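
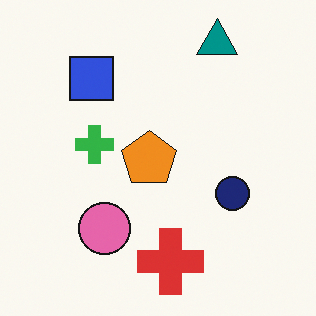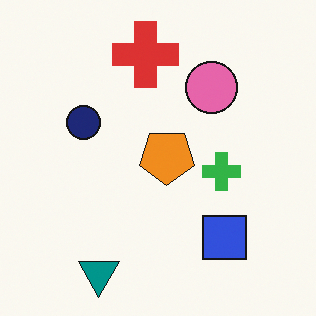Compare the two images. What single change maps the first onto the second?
Rotated 180°.

The teal triangle sits in the top-right of the first image and the bottom-left of the second — consistent with a whole-image 180° rotation.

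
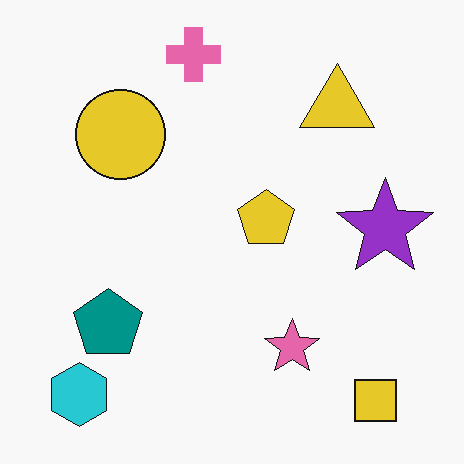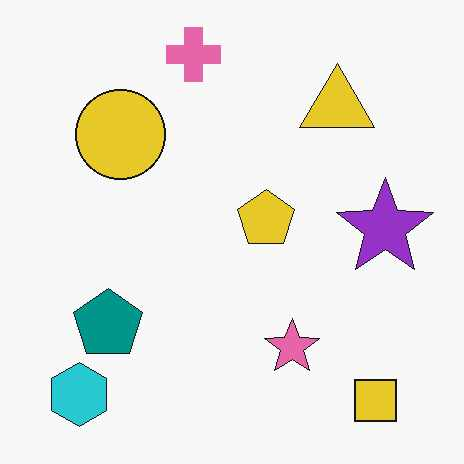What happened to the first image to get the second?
It was given moderate JPEG compression.

Blocky 8×8 compression artifacts appear around shape edges and the flat background shows ringing — characteristic JPEG degradation.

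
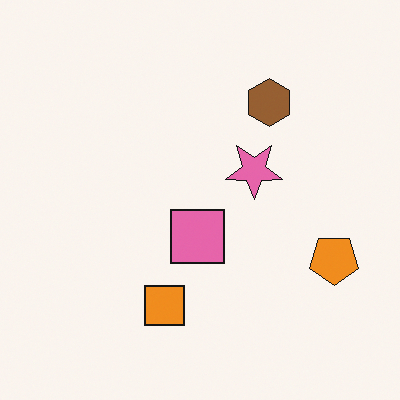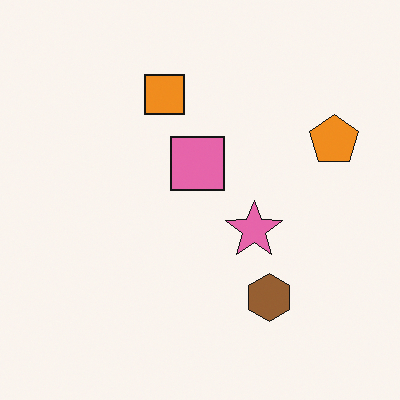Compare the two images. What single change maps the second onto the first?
Flipped vertically (top ↔ bottom).

The orange square is in the top of the second image and the bottom of the first — shapes on opposite sides of the horizontal midline have swapped in a mirror flip.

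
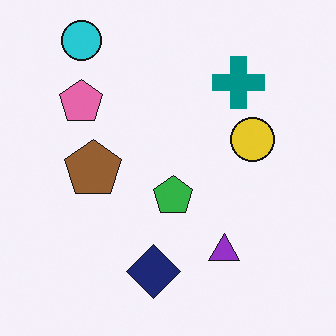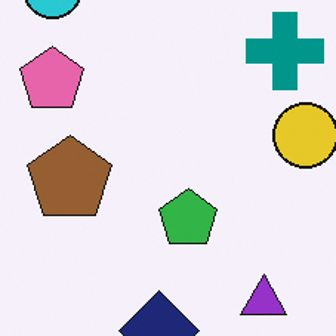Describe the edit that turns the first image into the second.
This is the original image cropped to a modestly smaller region and rescaled.

The visible shapes are larger and the field of view is narrower; shapes near the original edges may be partly or wholly outside the frame — a crop-and-rescale.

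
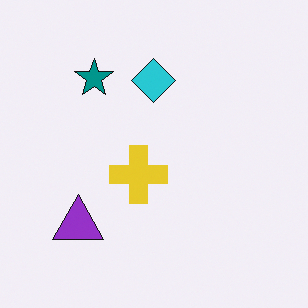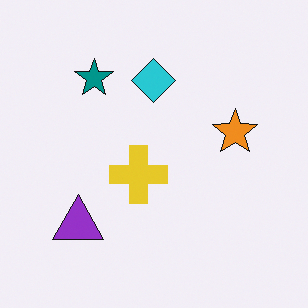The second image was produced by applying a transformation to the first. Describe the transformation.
Overlaid with an additional orange star.

An orange star appears in the second image that is absent from the first.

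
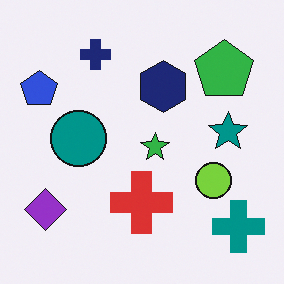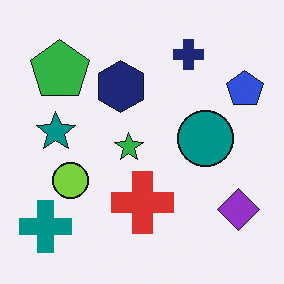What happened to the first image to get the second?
The image was flipped horizontally (left ↔ right).

The blue pentagon is in the top-left of the first image and the top-right of the second — shapes on opposite sides of the vertical midline have swapped in a mirror flip.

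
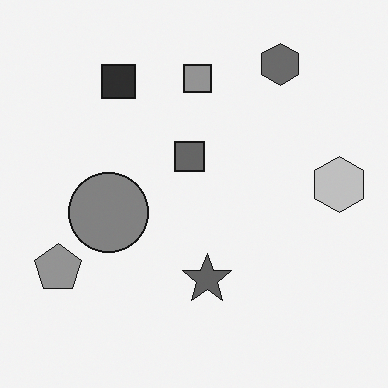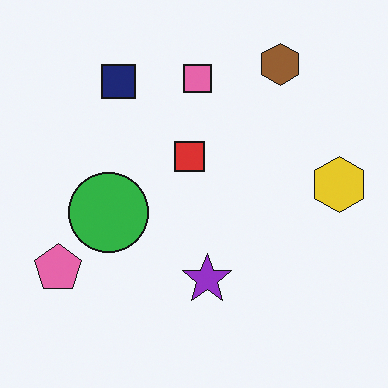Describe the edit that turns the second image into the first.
The transformation is: converted to grayscale.

All color is removed — every shape is now a shade of grey.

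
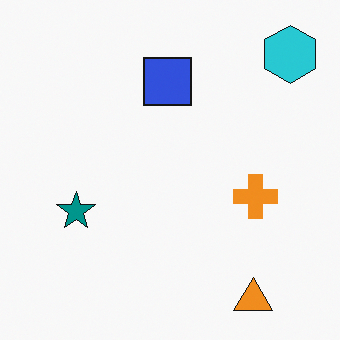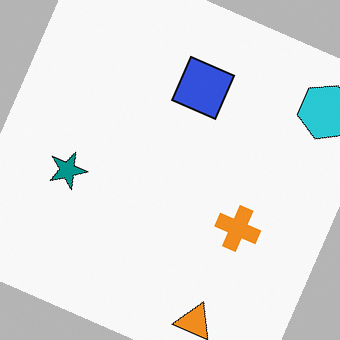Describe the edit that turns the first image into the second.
It was rotated clockwise by a clearly visible amount.

Every shape is tilted by the same angle and the image corners show triangular fill wedges — a whole-image rotation by a non-right angle.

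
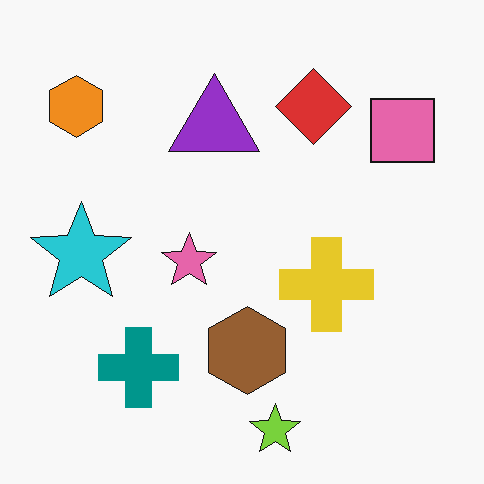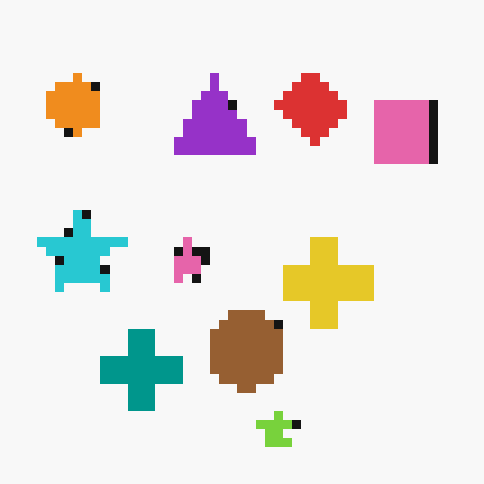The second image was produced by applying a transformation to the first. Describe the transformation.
Heavily pixelated into large blocks.

Shapes are reduced to large square blocks; fine edges and outlines are lost — a downscale-then-upscale (mosaic) effect.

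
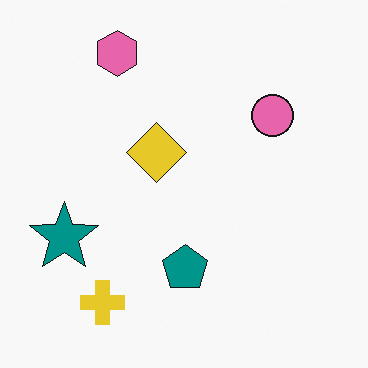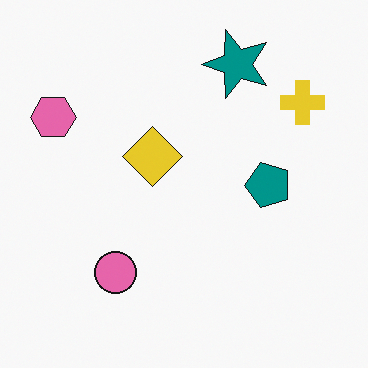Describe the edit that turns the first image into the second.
The transformation is: transposed (reflected across the top-left ↔ bottom-right diagonal).

Shapes have swapped their row and column positions — what was in the top-right is now in the bottom-left — a diagonal reflection.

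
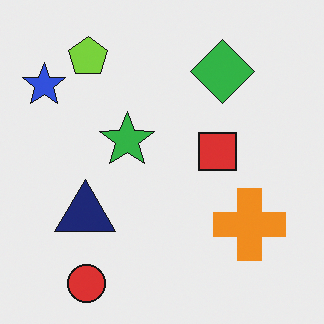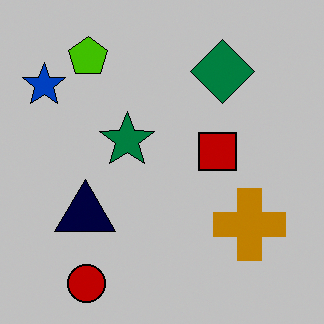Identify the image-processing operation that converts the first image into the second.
The second image is the first heavily posterized to just a handful of flat colors.

Each flat color has snapped to a coarser quantized level — most visibly, the near-white background has dropped to a flat grey.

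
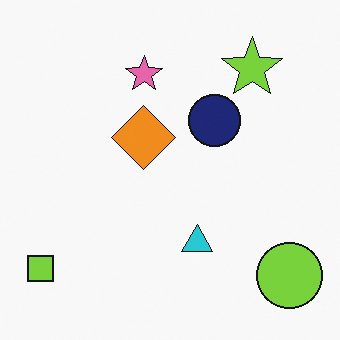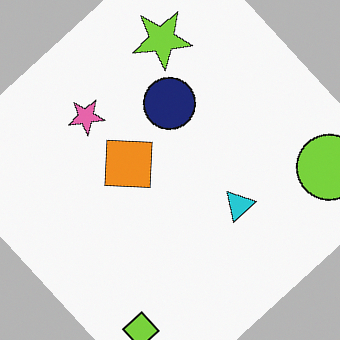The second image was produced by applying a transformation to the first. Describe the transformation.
It was rotated counter-clockwise by a large amount — several tens of degrees.

Every shape is tilted by the same angle and the image corners show triangular fill wedges — a whole-image rotation by a non-right angle.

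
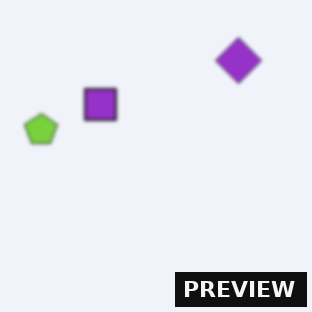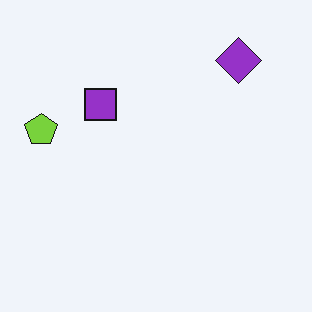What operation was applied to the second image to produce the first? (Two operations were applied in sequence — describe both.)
The transformation is: given a subtle gaussian blur, then watermarked with the text "PREVIEW" in the lower-right corner.

Shape edges and outlines are uniformly softened across the whole image. A dark label reading "PREVIEW" appears in the lower-right corner.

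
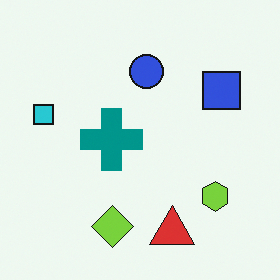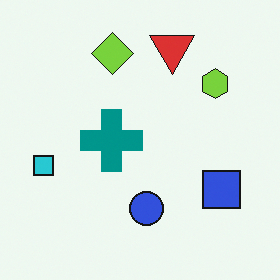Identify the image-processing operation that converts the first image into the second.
It was flipped vertically (top ↔ bottom).

The red triangle is in the bottom of the first image and the top of the second — shapes on opposite sides of the horizontal midline have swapped in a mirror flip.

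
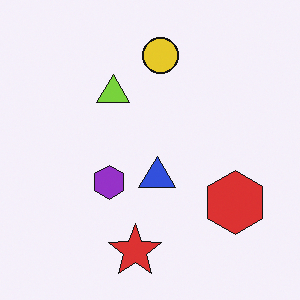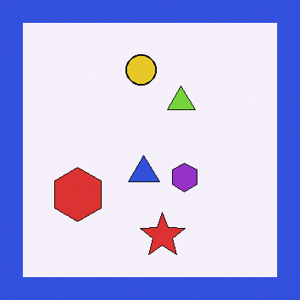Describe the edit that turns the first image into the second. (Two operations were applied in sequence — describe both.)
The second image is the first flipped horizontally (left ↔ right), then framed with a blue border.

The red hexagon is in the bottom-right of the first image and the bottom-left of the second — shapes on opposite sides of the vertical midline have swapped in a mirror flip. A solid blue frame runs around the edge of the second image, with the content slightly shrunk inside it.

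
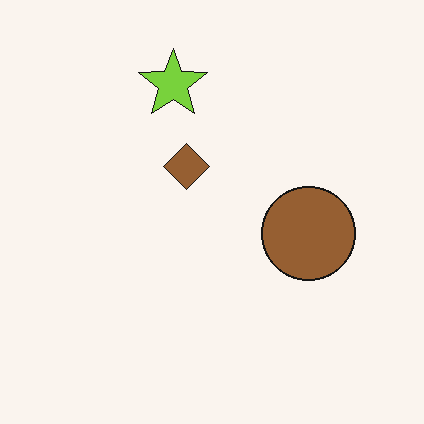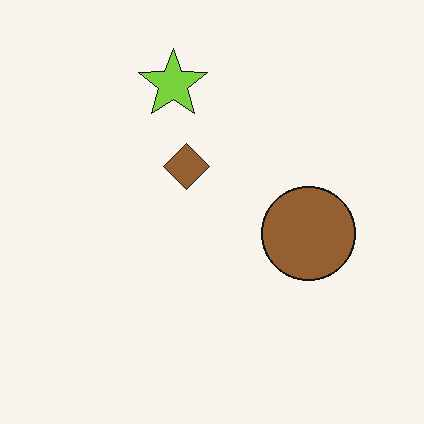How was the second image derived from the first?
It was given moderate JPEG compression.

Blocky 8×8 compression artifacts appear around shape edges and the flat background shows ringing — characteristic JPEG degradation.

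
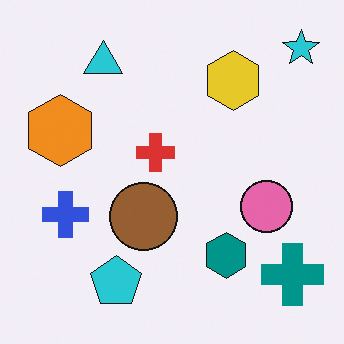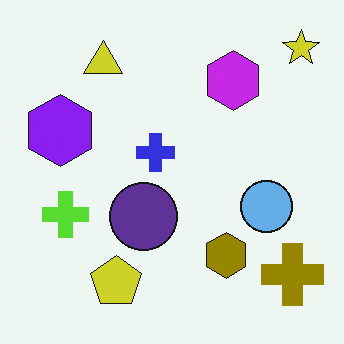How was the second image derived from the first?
The second image is the first hue-shifted through roughly half the color wheel.

Every shape's color has rotated by the same amount around the hue wheel — a uniform hue shift.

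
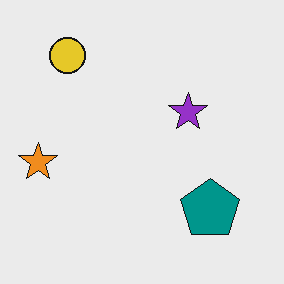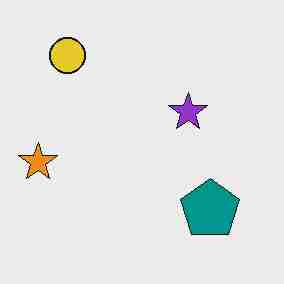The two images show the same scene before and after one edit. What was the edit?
This is the original image heavily JPEG-compressed with obvious blocking artifacts.

Blocky 8×8 compression artifacts appear around shape edges and the flat background shows ringing — characteristic JPEG degradation.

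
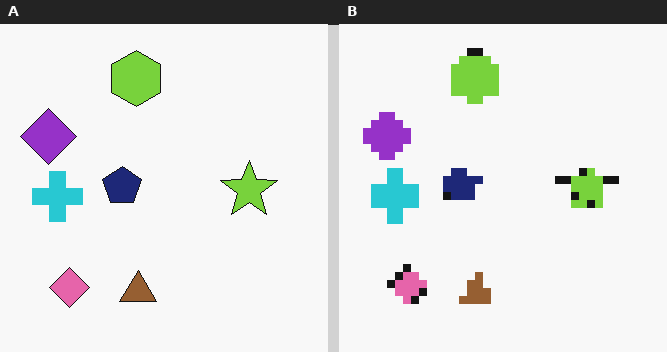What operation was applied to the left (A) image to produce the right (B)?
This is the original image pixelated into visible square blocks.

Shapes are reduced to large square blocks; fine edges and outlines are lost — a downscale-then-upscale (mosaic) effect.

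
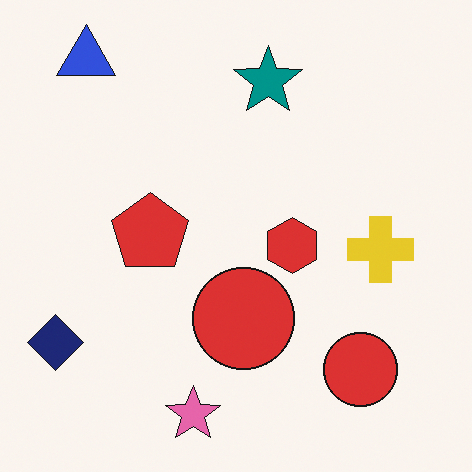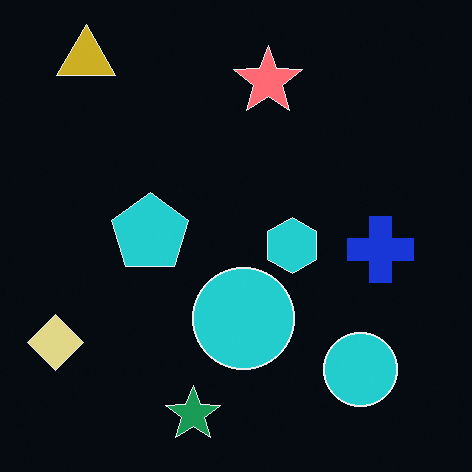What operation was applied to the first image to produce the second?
This is the original image color-inverted (negative).

The light background has become dark and every shape's color is its complement — a photographic negative.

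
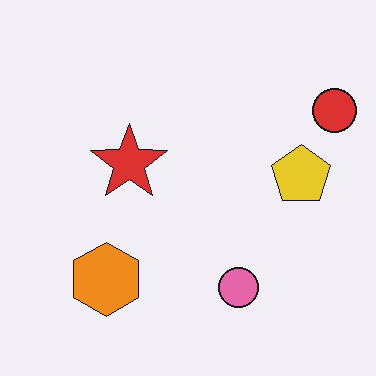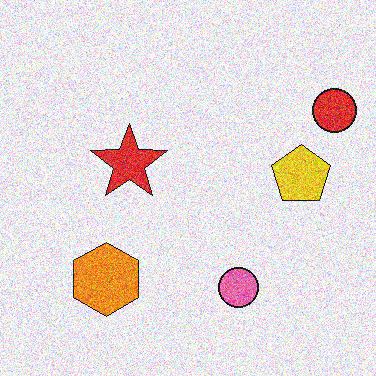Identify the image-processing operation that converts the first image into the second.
Degraded with a thick layer of grain.

Random speckle covers the whole image, including the flat background.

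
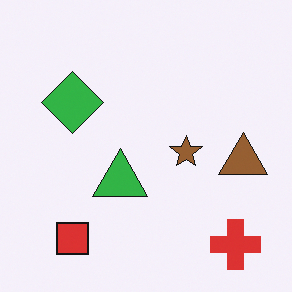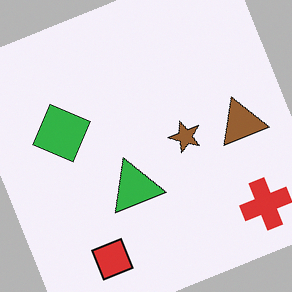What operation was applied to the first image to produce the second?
The second image is the first rotated counter-clockwise by a clearly visible amount.

Every shape is tilted by the same angle and the image corners show triangular fill wedges — a whole-image rotation by a non-right angle.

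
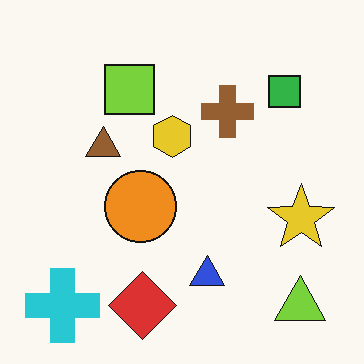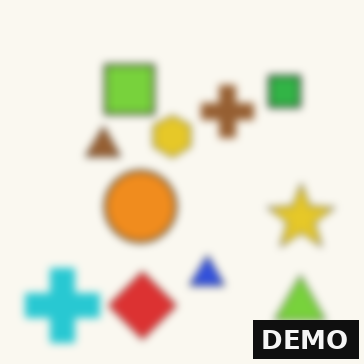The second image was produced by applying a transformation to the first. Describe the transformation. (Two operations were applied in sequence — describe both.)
The second image is the first noticeably gaussian-blurred, then watermarked with the text "DEMO" in the lower-right corner.

Shape edges and outlines are uniformly softened across the whole image. A dark label reading "DEMO" appears in the lower-right corner.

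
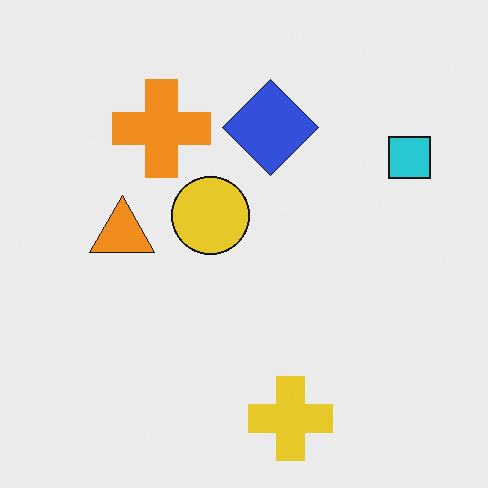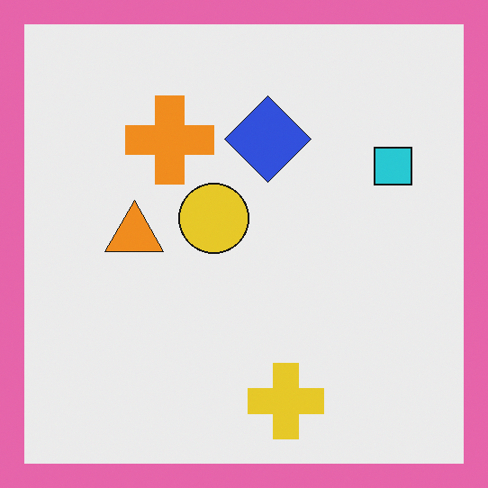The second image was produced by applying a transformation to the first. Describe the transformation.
The image was framed with a pink border.

A solid pink frame runs around the edge of the second image, with the content slightly shrunk inside it.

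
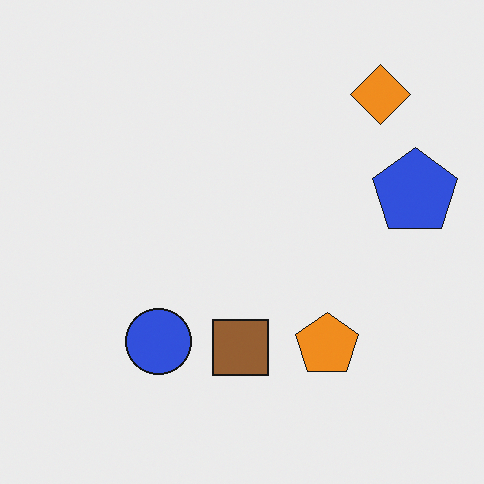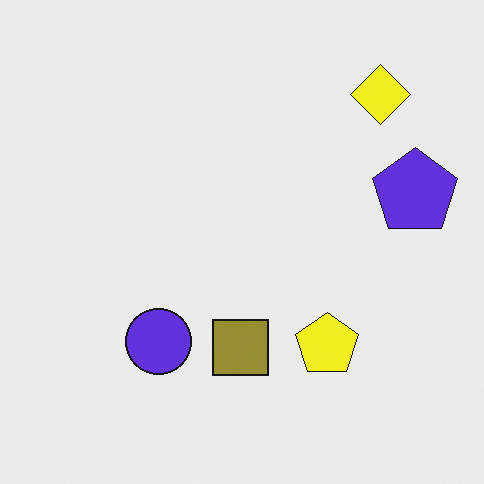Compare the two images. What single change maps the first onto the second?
Hue-shifted slightly.

Every shape's color has rotated by the same amount around the hue wheel — a uniform hue shift.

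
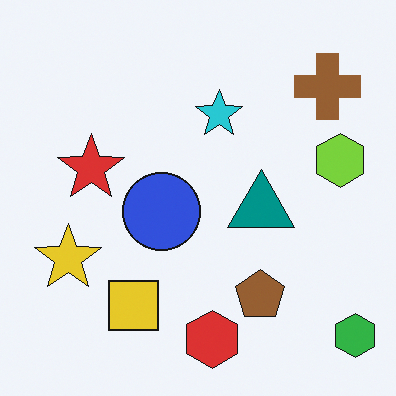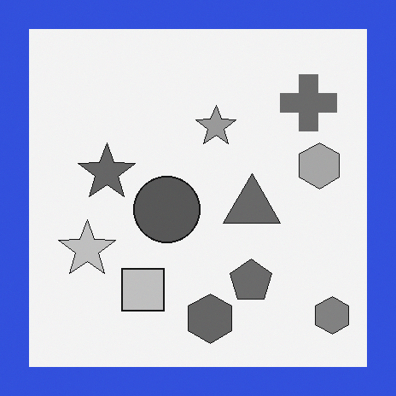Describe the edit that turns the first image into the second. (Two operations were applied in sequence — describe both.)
The image was converted to grayscale, then framed with a blue border.

All color is removed — every shape is now a shade of grey. A solid blue frame runs around the edge of the second image, with the content slightly shrunk inside it.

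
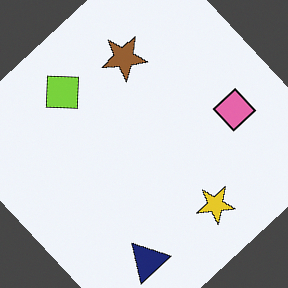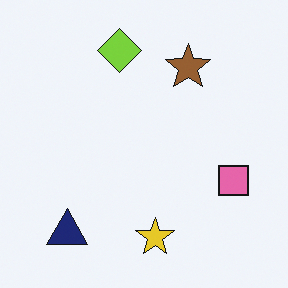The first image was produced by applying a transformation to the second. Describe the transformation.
The image was rotated counter-clockwise by a large amount — several tens of degrees.

Every shape is tilted by the same angle and the image corners show triangular fill wedges — a whole-image rotation by a non-right angle.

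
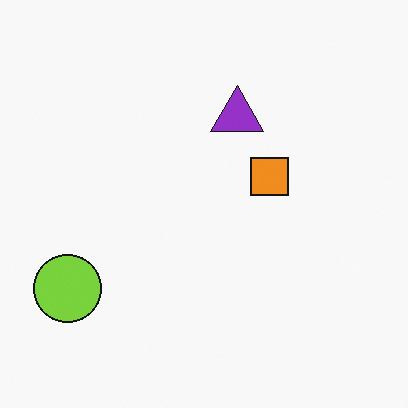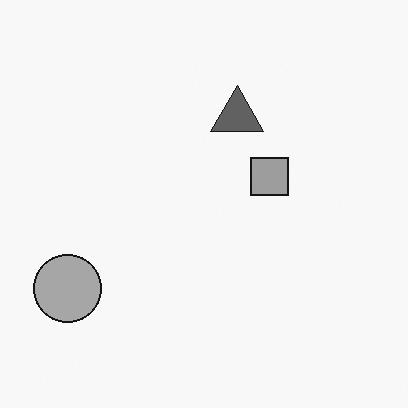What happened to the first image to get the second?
The second image is the first converted to grayscale.

All color is removed — every shape is now a shade of grey.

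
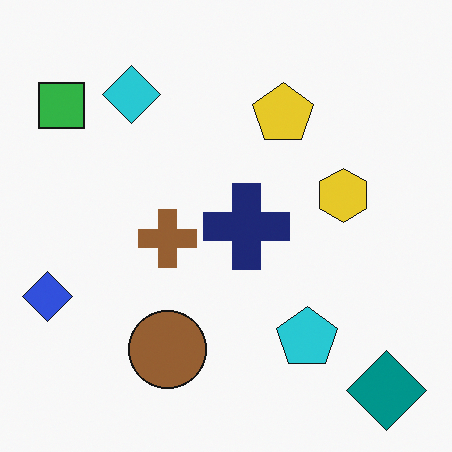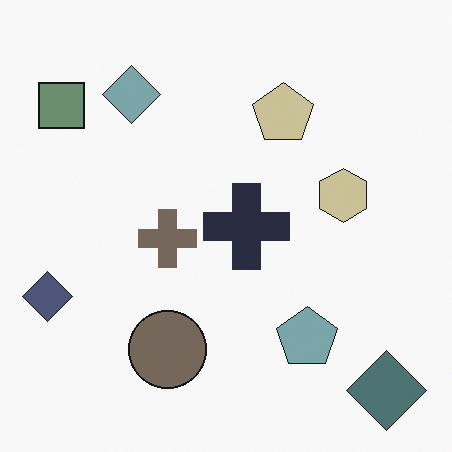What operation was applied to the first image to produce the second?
The image was made much more muted (saturation change).

All colors are more muted and greyish — a global saturation change.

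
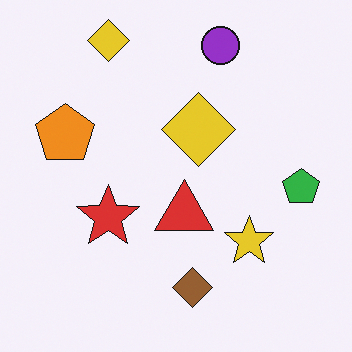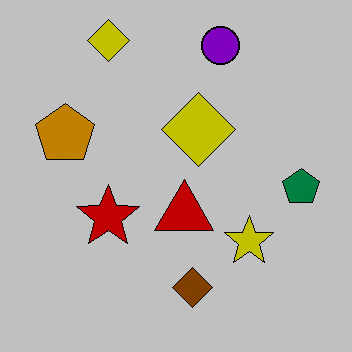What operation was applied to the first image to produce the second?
Aggressively posterized.

Each flat color has snapped to a coarser quantized level — most visibly, the near-white background has dropped to a flat grey.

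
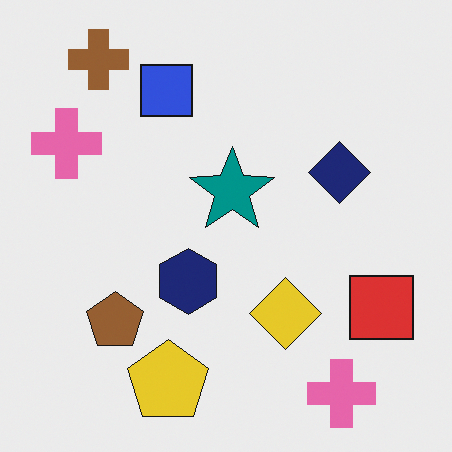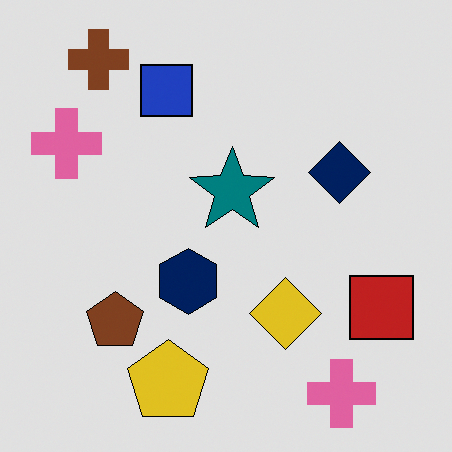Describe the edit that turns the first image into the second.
It was posterized to a reduced palette.

Each flat color has snapped to a coarser quantized level — most visibly, the near-white background has dropped to a flat grey.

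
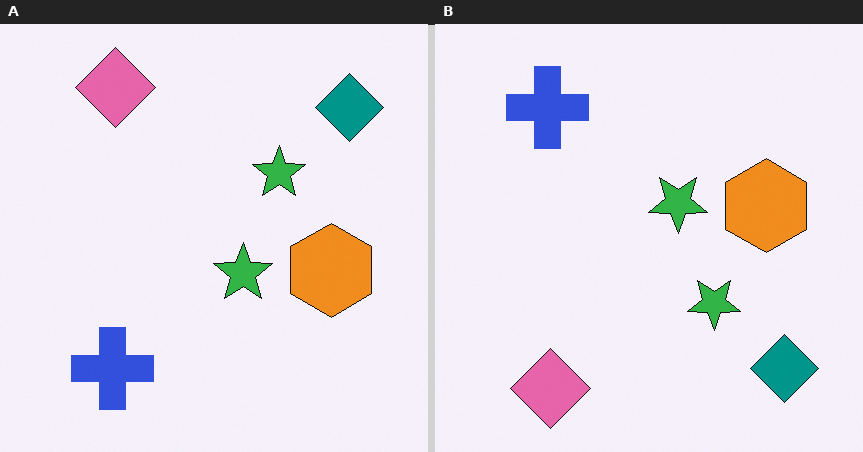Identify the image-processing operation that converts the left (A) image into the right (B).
The image was flipped vertically (top ↔ bottom).

The pink diamond is in the top-left of the left (A) image and the bottom-left of the right (B) — shapes on opposite sides of the horizontal midline have swapped in a mirror flip.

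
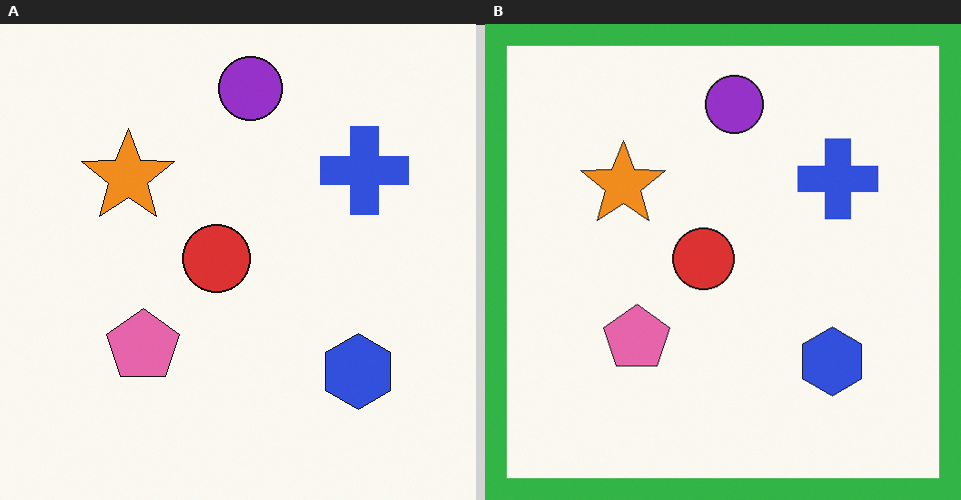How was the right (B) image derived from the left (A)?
Framed with a green border.

A solid green frame runs around the edge of the right (B) image, with the content slightly shrunk inside it.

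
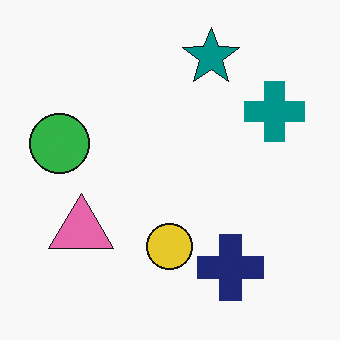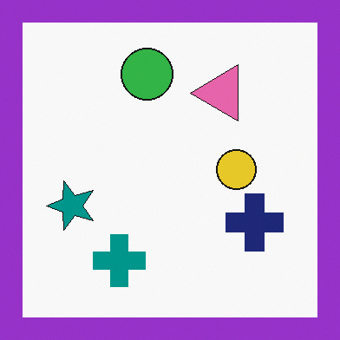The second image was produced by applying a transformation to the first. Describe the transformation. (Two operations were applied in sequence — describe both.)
This is the original image transposed (reflected across the top-left ↔ bottom-right diagonal), then framed with a purple border.

Shapes have swapped their row and column positions — what was in the top-right is now in the bottom-left — a diagonal reflection. A solid purple frame runs around the edge of the second image, with the content slightly shrunk inside it.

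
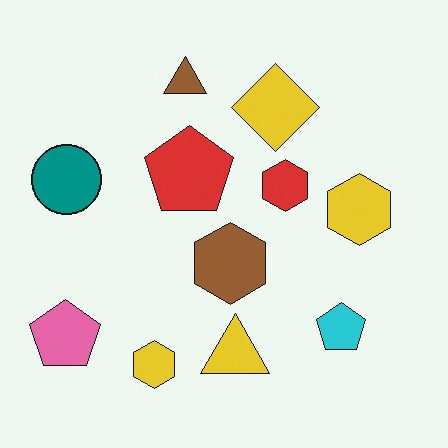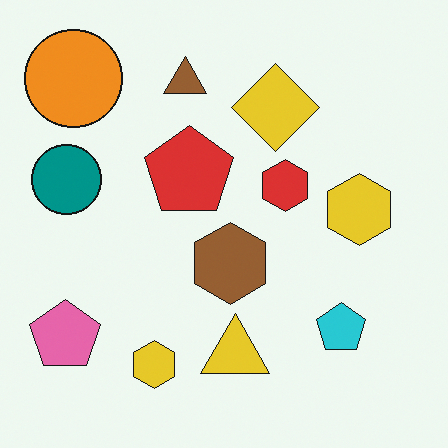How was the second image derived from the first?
The transformation is: overlaid with an additional orange circle.

An orange circle appears in the second image that is absent from the first.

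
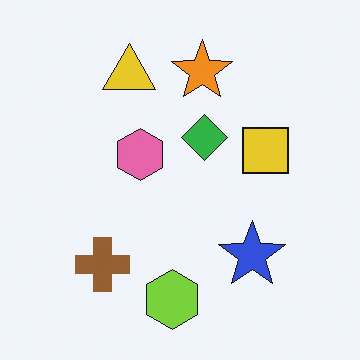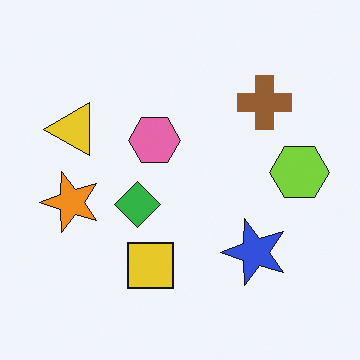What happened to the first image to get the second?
This is the original image transposed (reflected across the top-left ↔ bottom-right diagonal).

Shapes have swapped their row and column positions — what was in the top-right is now in the bottom-left — a diagonal reflection.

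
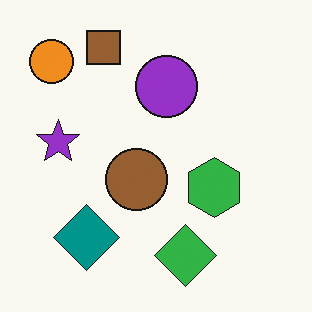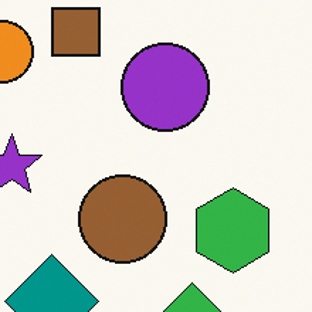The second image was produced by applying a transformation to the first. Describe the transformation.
This is the original image cropped to a modestly smaller region and rescaled.

The visible shapes are larger and the field of view is narrower; shapes near the original edges may be partly or wholly outside the frame — a crop-and-rescale.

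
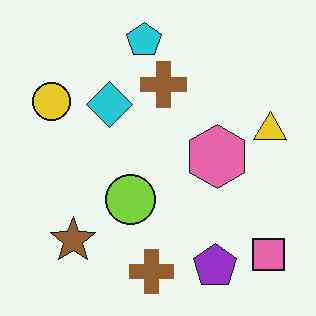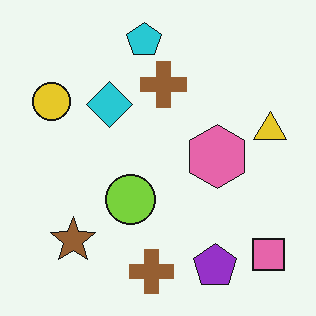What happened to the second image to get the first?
It was given moderate JPEG compression.

Blocky 8×8 compression artifacts appear around shape edges and the flat background shows ringing — characteristic JPEG degradation.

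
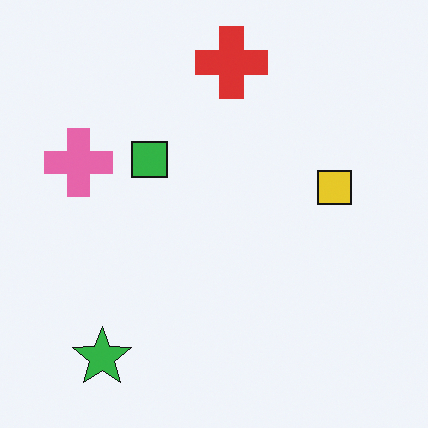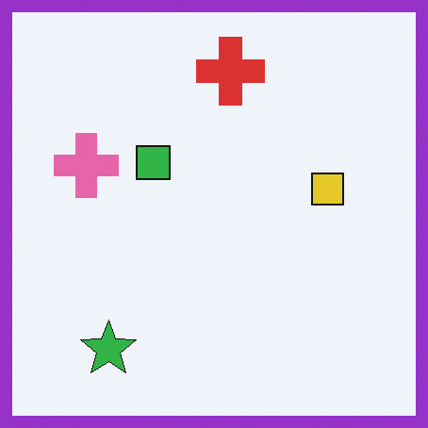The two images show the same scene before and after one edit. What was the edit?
The transformation is: framed with a purple border.

A solid purple frame runs around the edge of the second image, with the content slightly shrunk inside it.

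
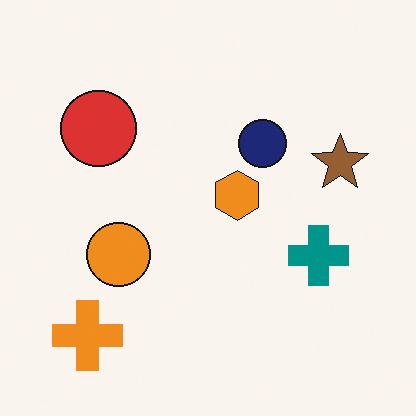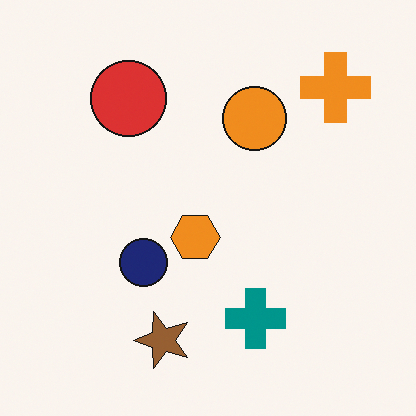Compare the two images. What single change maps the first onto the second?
It was transposed (reflected across the top-left ↔ bottom-right diagonal).

Shapes have swapped their row and column positions — what was in the top-right is now in the bottom-left — a diagonal reflection.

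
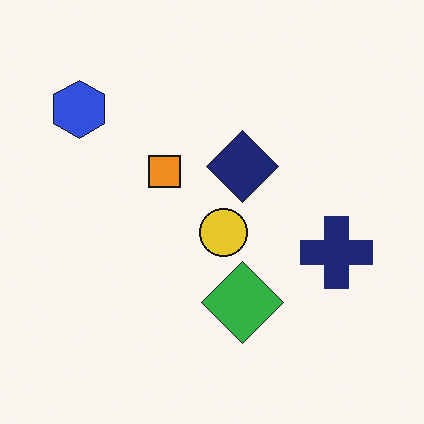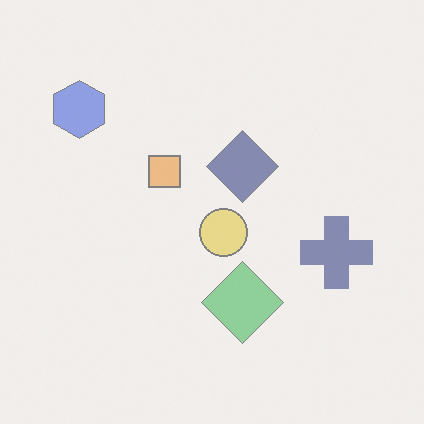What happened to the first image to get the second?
Washed out (contrast reduced).

Tones are pushed toward mid-grey across the whole image — a global contrast change.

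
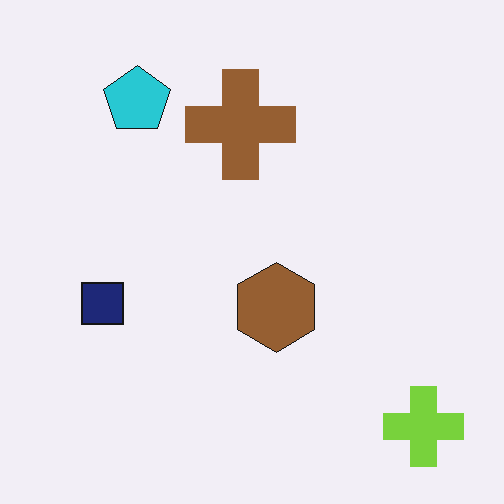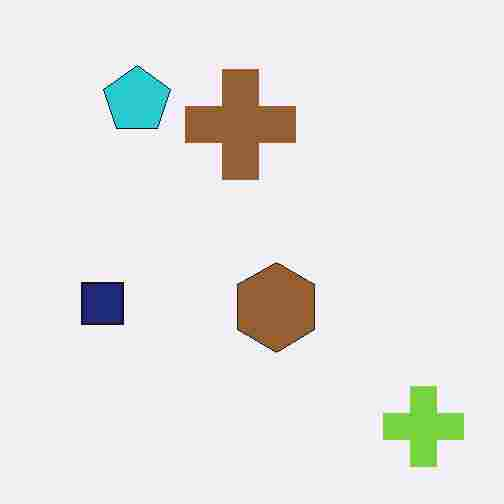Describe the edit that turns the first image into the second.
It was heavily JPEG-compressed with obvious blocking artifacts.

Blocky 8×8 compression artifacts appear around shape edges and the flat background shows ringing — characteristic JPEG degradation.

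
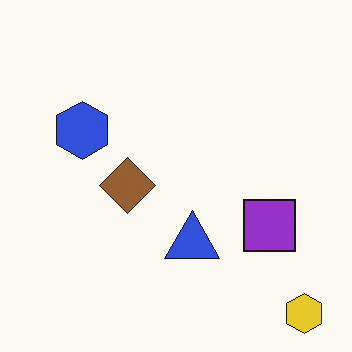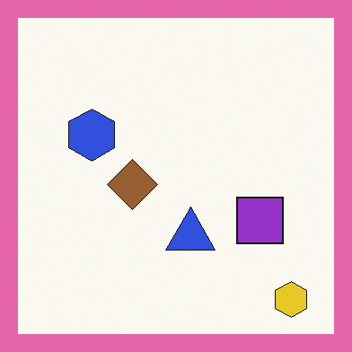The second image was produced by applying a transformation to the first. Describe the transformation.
The transformation is: framed with a pink border.

A solid pink frame runs around the edge of the second image, with the content slightly shrunk inside it.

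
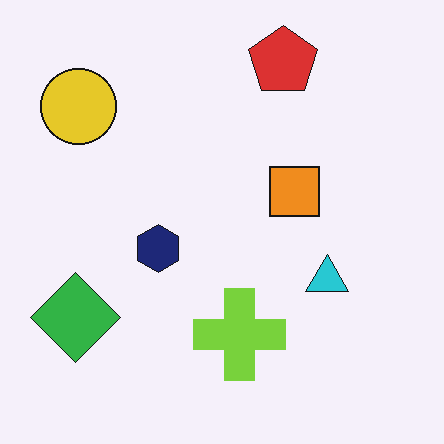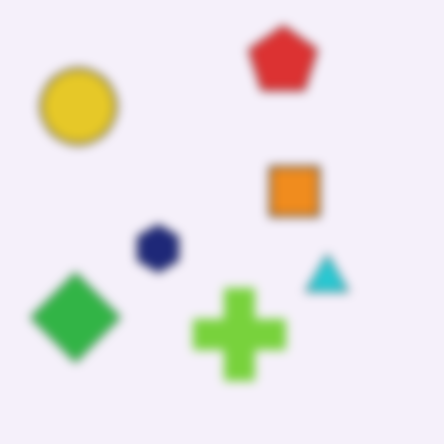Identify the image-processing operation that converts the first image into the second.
Heavily blurred.

Shape edges and outlines are uniformly softened across the whole image.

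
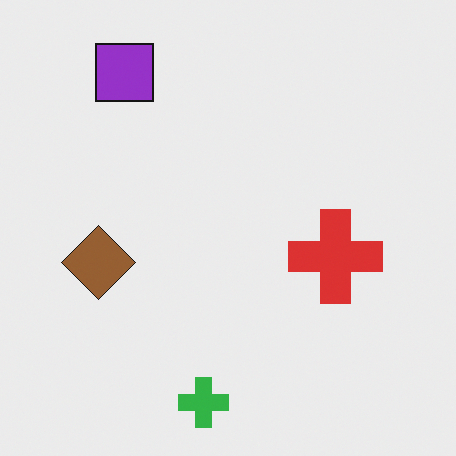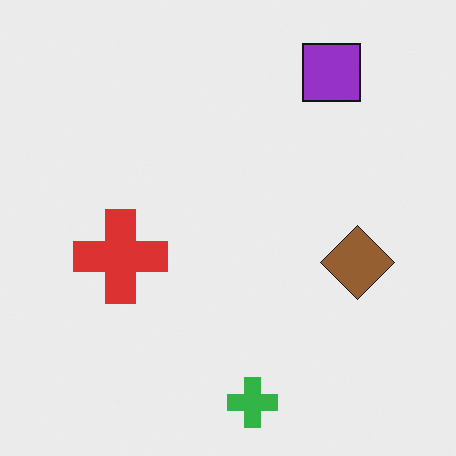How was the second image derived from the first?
The second image is the first flipped horizontally (left ↔ right).

The brown diamond is in the left of the first image and the right of the second — shapes on opposite sides of the vertical midline have swapped in a mirror flip.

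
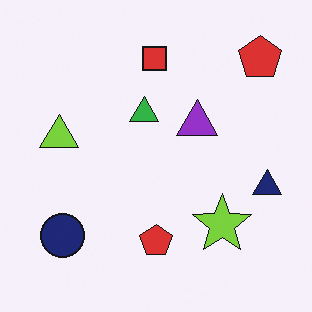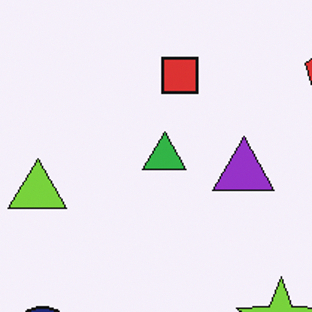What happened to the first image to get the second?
This is the original image cropped slightly and scaled back up.

The visible shapes are larger and the field of view is narrower; shapes near the original edges may be partly or wholly outside the frame — a crop-and-rescale.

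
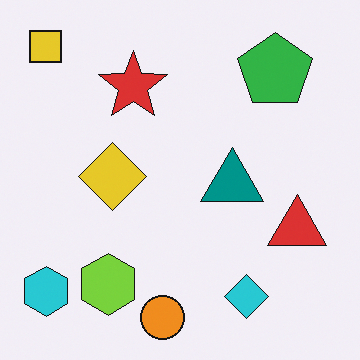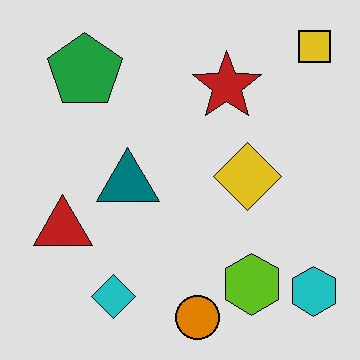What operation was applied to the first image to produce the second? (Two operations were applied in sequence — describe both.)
This is the original image flipped horizontally (left ↔ right), then posterized to a reduced palette.

The yellow square is in the top-left of the first image and the top-right of the second — shapes on opposite sides of the vertical midline have swapped in a mirror flip. Each flat color has snapped to a coarser quantized level — most visibly, the near-white background has dropped to a flat grey.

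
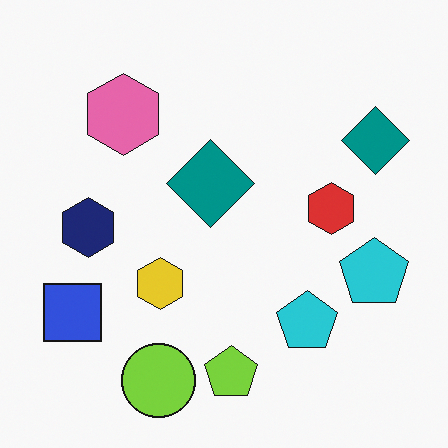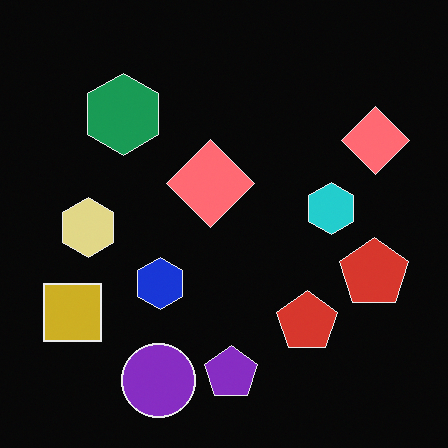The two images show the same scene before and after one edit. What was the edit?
It was color-inverted (negative).

The light background has become dark and every shape's color is its complement — a photographic negative.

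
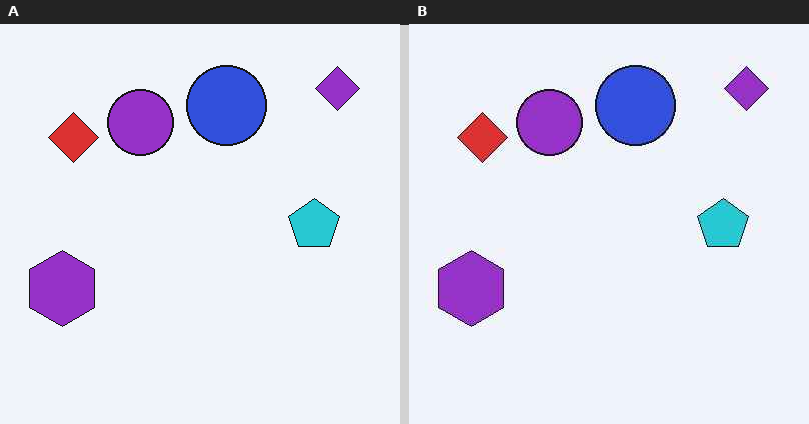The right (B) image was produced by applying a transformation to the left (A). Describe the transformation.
The image was given moderate JPEG compression.

Blocky 8×8 compression artifacts appear around shape edges and the flat background shows ringing — characteristic JPEG degradation.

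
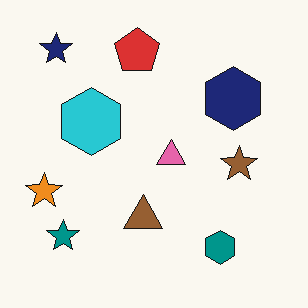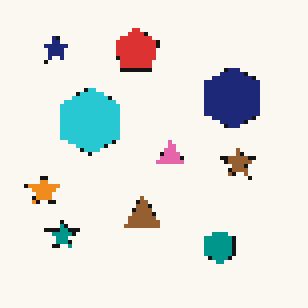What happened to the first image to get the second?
Lightly pixelated (a mild mosaic effect).

Shapes are reduced to large square blocks; fine edges and outlines are lost — a downscale-then-upscale (mosaic) effect.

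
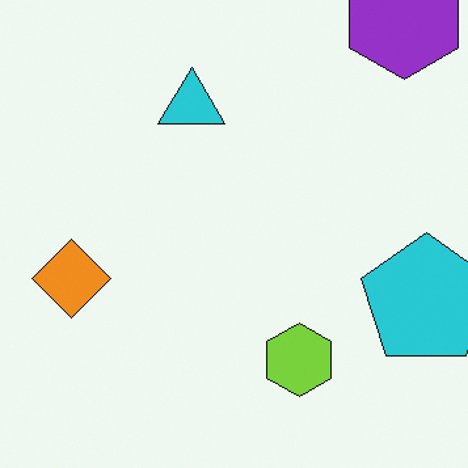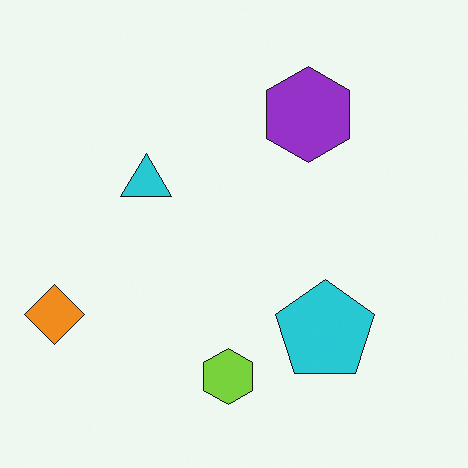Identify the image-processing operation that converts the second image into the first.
The image was cropped to a modestly smaller region and rescaled.

The visible shapes are larger and the field of view is narrower; shapes near the original edges may be partly or wholly outside the frame — a crop-and-rescale.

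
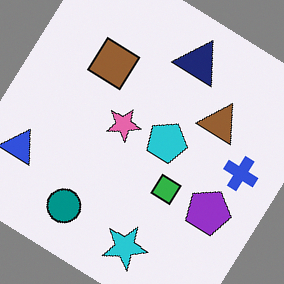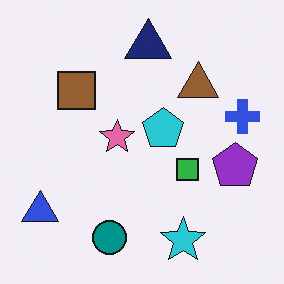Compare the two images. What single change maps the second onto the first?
It was rotated clockwise by a large amount — several tens of degrees.

Every shape is tilted by the same angle and the image corners show triangular fill wedges — a whole-image rotation by a non-right angle.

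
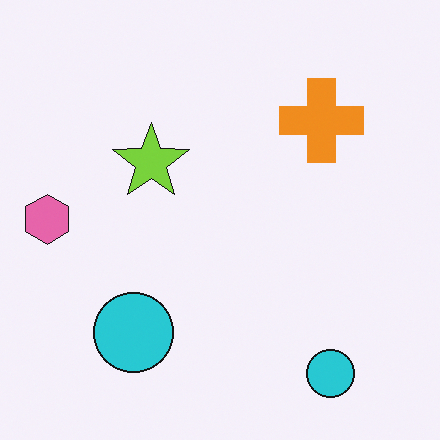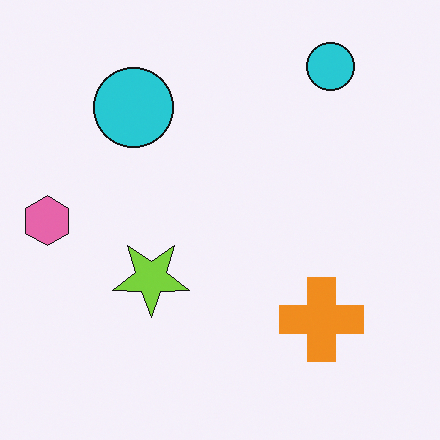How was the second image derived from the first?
The transformation is: flipped vertically (top ↔ bottom).

The orange cross is in the top-right of the first image and the bottom-right of the second — shapes on opposite sides of the horizontal midline have swapped in a mirror flip.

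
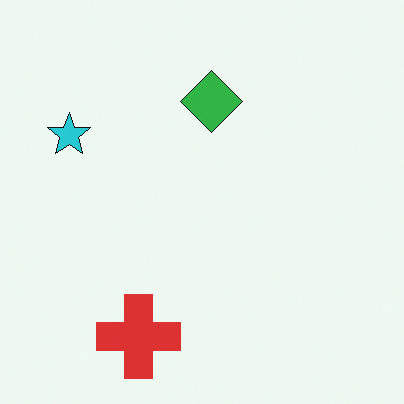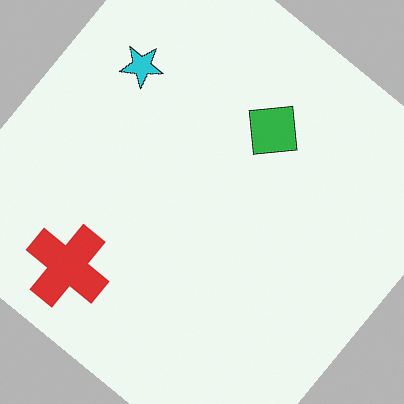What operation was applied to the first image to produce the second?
It was rotated clockwise by a large amount — several tens of degrees.

Every shape is tilted by the same angle and the image corners show triangular fill wedges — a whole-image rotation by a non-right angle.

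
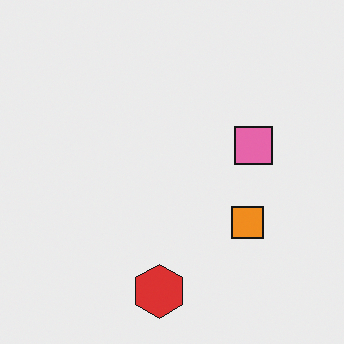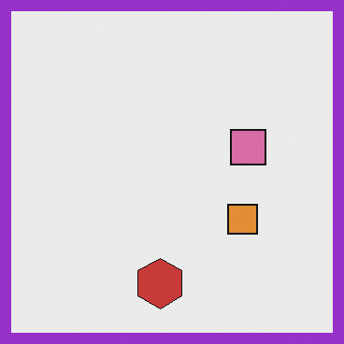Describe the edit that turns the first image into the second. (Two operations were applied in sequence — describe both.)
Slightly desaturated, then framed with a purple border.

All colors are more muted and greyish — a global saturation change. A solid purple frame runs around the edge of the second image, with the content slightly shrunk inside it.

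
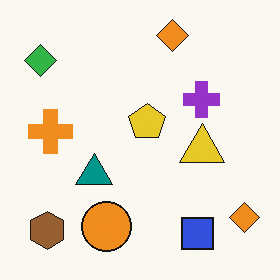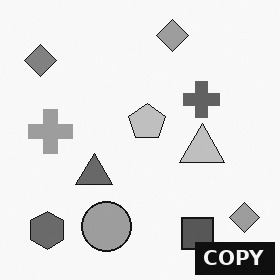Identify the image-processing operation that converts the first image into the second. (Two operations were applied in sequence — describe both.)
The second image is the first converted to grayscale, then watermarked with the text "COPY" in the lower-right corner.

All color is removed — every shape is now a shade of grey. A dark label reading "COPY" appears in the lower-right corner.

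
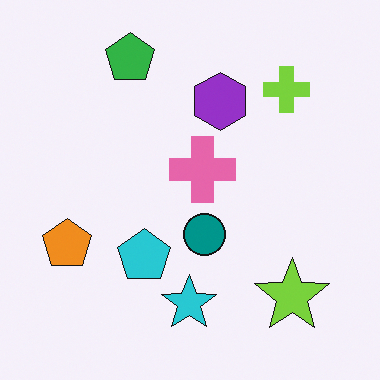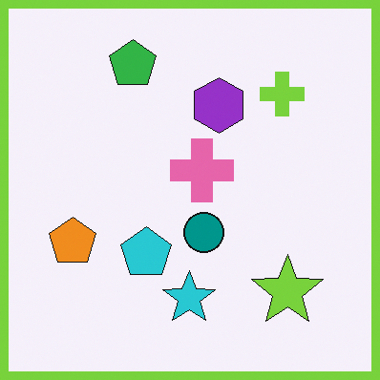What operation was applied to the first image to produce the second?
Framed with a lime border.

A solid lime frame runs around the edge of the second image, with the content slightly shrunk inside it.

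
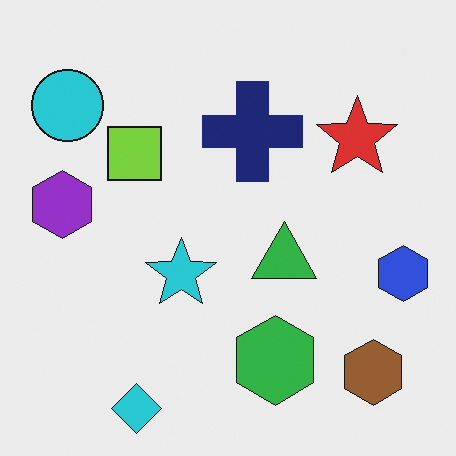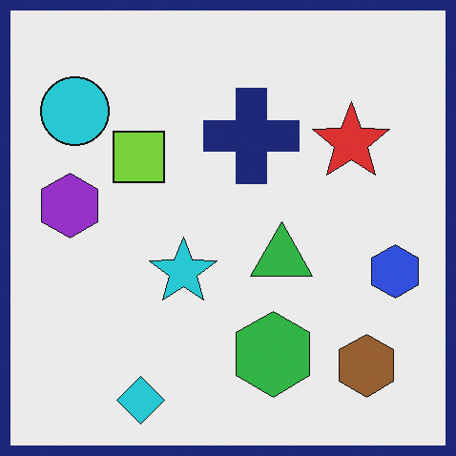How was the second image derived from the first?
Framed with a navy border.

A solid navy frame runs around the edge of the second image, with the content slightly shrunk inside it.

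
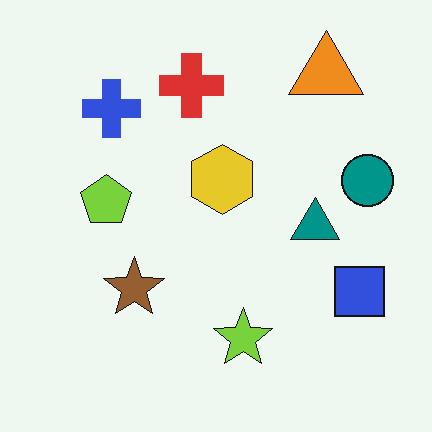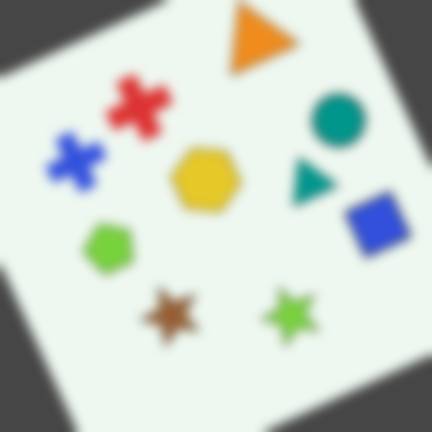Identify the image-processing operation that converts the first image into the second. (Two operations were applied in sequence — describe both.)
It was rotated counter-clockwise by a moderate amount, then heavily blurred.

Every shape is tilted by the same angle and the image corners show triangular fill wedges — a whole-image rotation by a non-right angle. Shape edges and outlines are uniformly softened across the whole image.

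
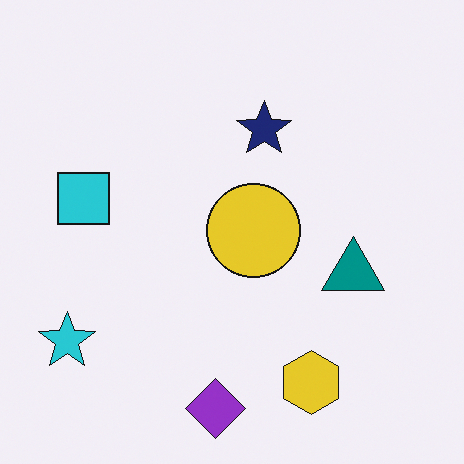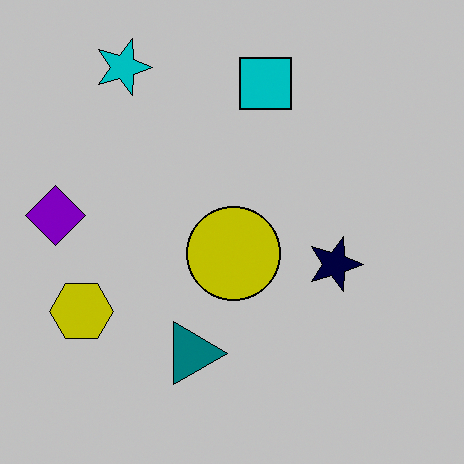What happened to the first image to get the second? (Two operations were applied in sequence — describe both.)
Rotated 90° clockwise, then aggressively posterized.

The cyan star sits in the bottom-left of the first image and the top-left of the second — consistent with a whole-image 90° clockwise rotation. Each flat color has snapped to a coarser quantized level — most visibly, the near-white background has dropped to a flat grey.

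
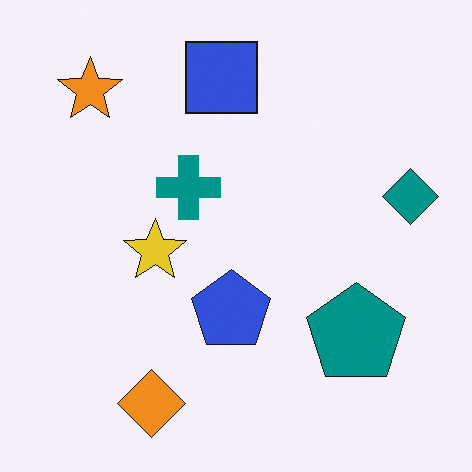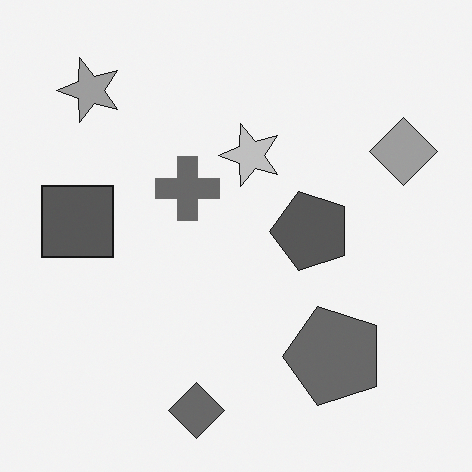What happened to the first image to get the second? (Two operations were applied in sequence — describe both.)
The second image is the first converted to grayscale, then transposed (reflected across the top-left ↔ bottom-right diagonal).

All color is removed — every shape is now a shade of grey. Shapes have swapped their row and column positions — what was in the top-right is now in the bottom-left — a diagonal reflection.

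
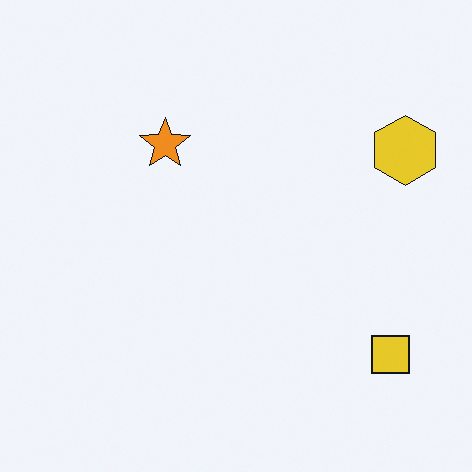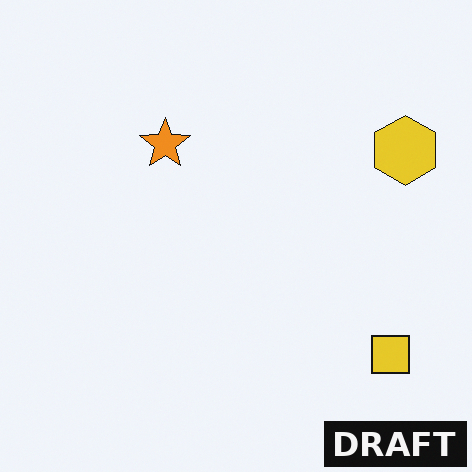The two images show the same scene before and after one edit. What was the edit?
The second image is the first watermarked with the text "DRAFT" in the lower-right corner.

A dark label reading "DRAFT" appears in the lower-right corner.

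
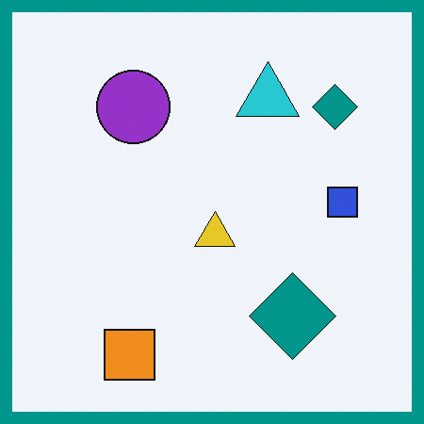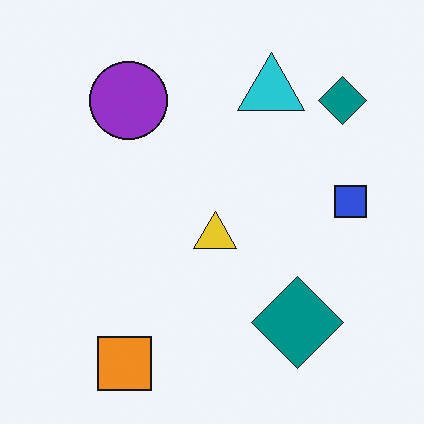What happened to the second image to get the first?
The transformation is: framed with a teal border.

A solid teal frame runs around the edge of the first image, with the content slightly shrunk inside it.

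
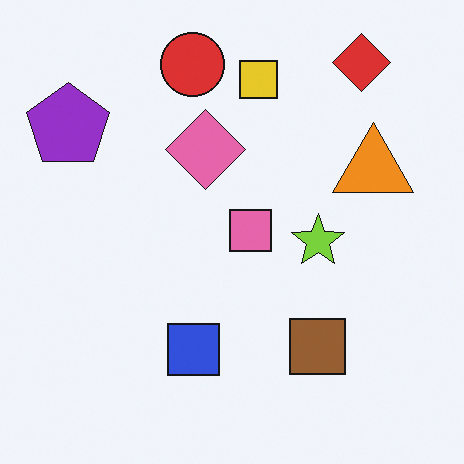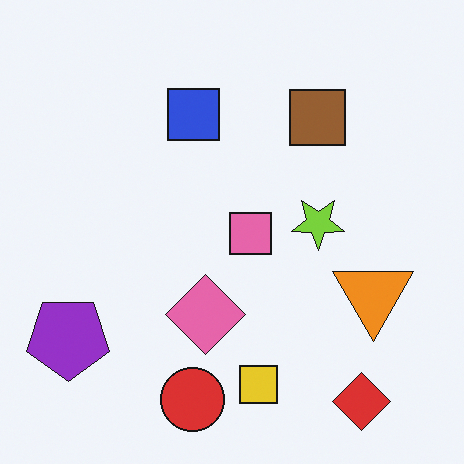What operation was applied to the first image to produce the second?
The transformation is: flipped vertically (top ↔ bottom).

The red diamond is in the top-right of the first image and the bottom-right of the second — shapes on opposite sides of the horizontal midline have swapped in a mirror flip.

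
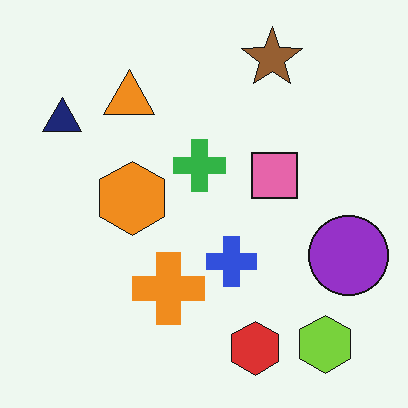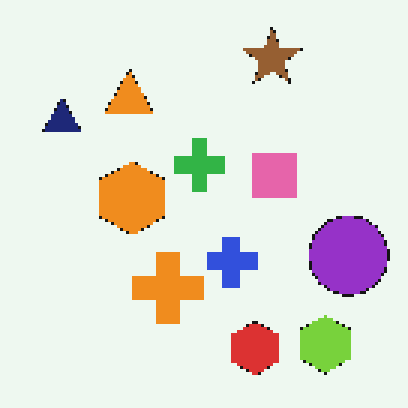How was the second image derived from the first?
Mildly pixelated.

Shapes are reduced to large square blocks; fine edges and outlines are lost — a downscale-then-upscale (mosaic) effect.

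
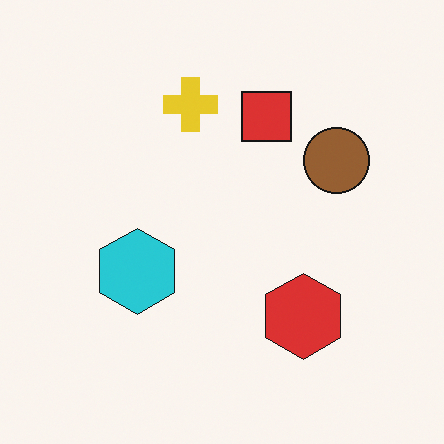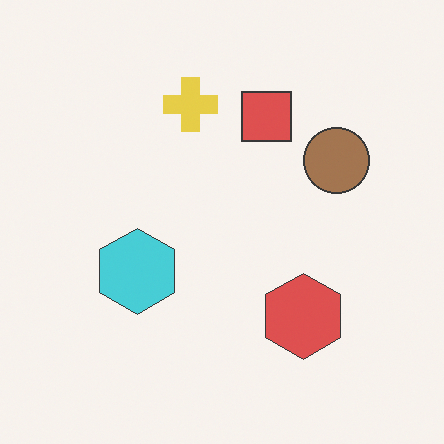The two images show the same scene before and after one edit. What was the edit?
The second image is the first given slightly reduced contrast.

Tones are pushed toward mid-grey across the whole image — a global contrast change.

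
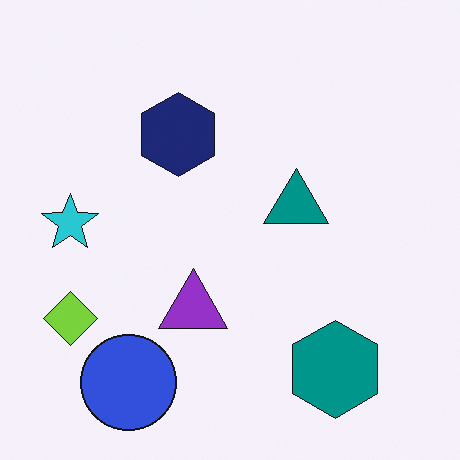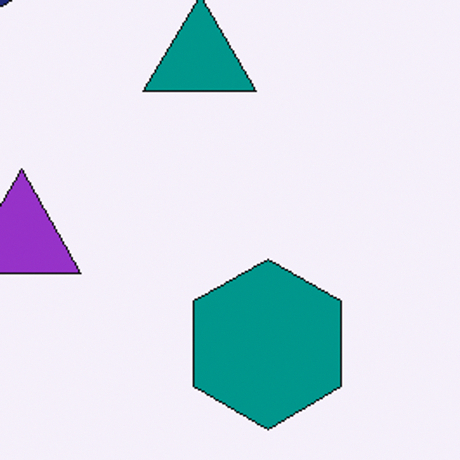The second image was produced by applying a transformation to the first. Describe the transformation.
Cropped tightly and scaled back up.

The visible shapes are larger and the field of view is narrower; shapes near the original edges may be partly or wholly outside the frame — a crop-and-rescale.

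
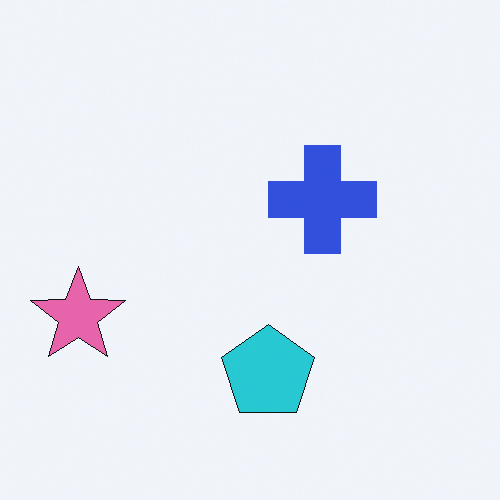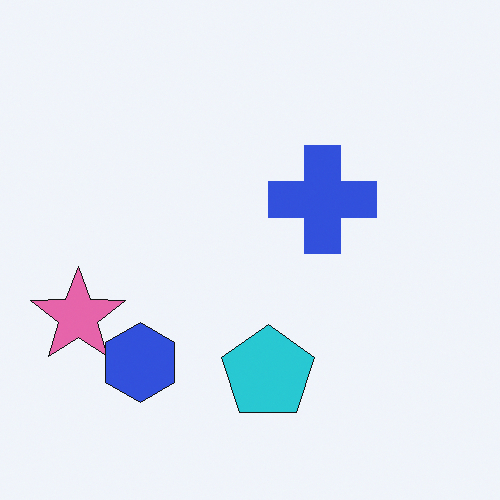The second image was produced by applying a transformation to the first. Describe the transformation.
Overlaid with an additional blue hexagon.

A blue hexagon appears in the second image that is absent from the first.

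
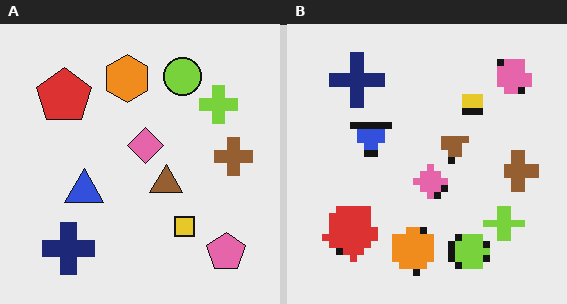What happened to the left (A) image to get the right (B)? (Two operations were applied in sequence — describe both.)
This is the original image moderately pixelated, then flipped vertically (top ↔ bottom).

Shapes are reduced to large square blocks; fine edges and outlines are lost — a downscale-then-upscale (mosaic) effect. The lime circle is in the top of the left (A) image and the bottom of the right (B) — shapes on opposite sides of the horizontal midline have swapped in a mirror flip.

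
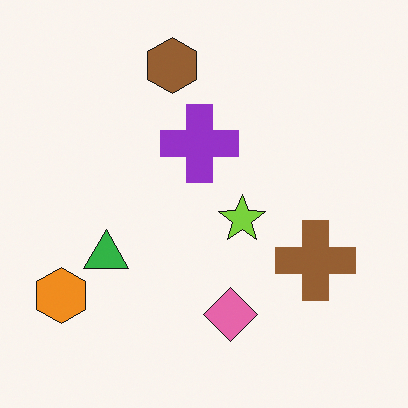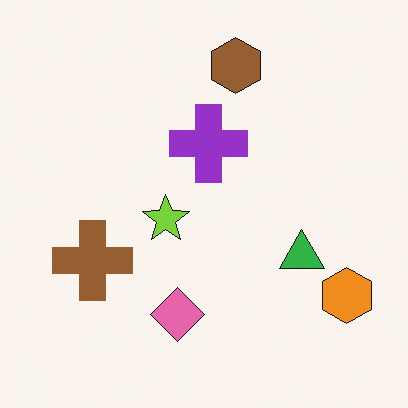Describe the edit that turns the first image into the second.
Flipped horizontally (left ↔ right).

The orange hexagon is in the bottom-left of the first image and the bottom-right of the second — shapes on opposite sides of the vertical midline have swapped in a mirror flip.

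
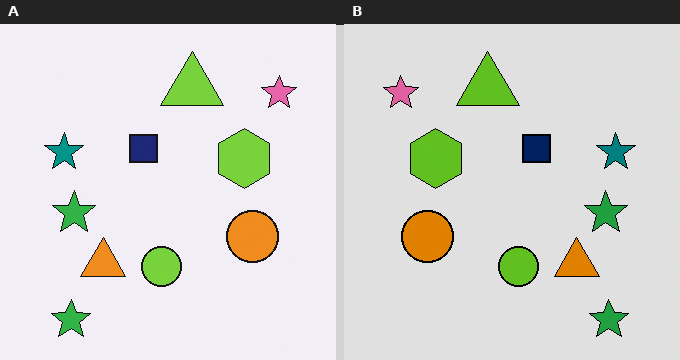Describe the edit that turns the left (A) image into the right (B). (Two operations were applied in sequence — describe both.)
It was flipped horizontally (left ↔ right), then posterized to a reduced palette.

The pink star is in the top-right of the left (A) image and the top-left of the right (B) — shapes on opposite sides of the vertical midline have swapped in a mirror flip. Each flat color has snapped to a coarser quantized level — most visibly, the near-white background has dropped to a flat grey.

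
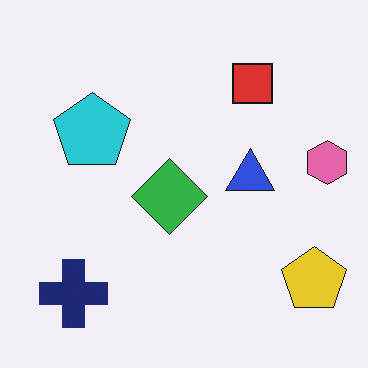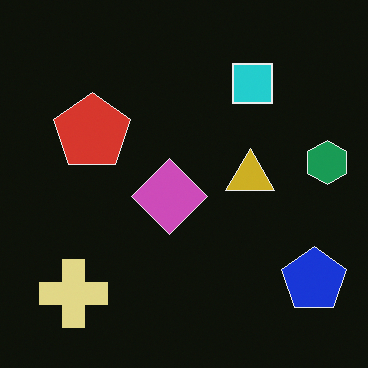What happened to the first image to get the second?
The second image is the first color-inverted (negative).

The light background has become dark and every shape's color is its complement — a photographic negative.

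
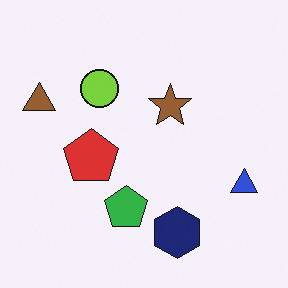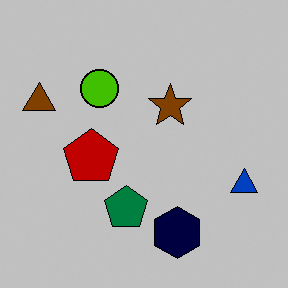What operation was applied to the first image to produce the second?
This is the original image heavily posterized to just a handful of flat colors.

Each flat color has snapped to a coarser quantized level — most visibly, the near-white background has dropped to a flat grey.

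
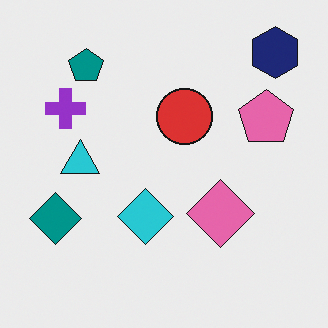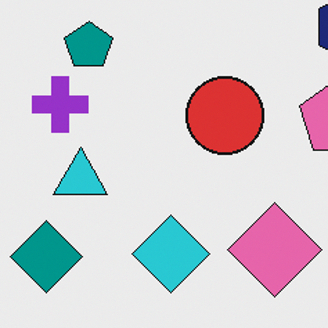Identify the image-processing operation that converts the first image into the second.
The transformation is: cropped to a modestly smaller region and rescaled.

The visible shapes are larger and the field of view is narrower; shapes near the original edges may be partly or wholly outside the frame — a crop-and-rescale.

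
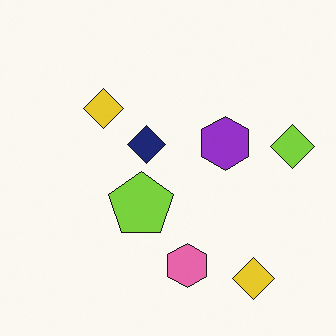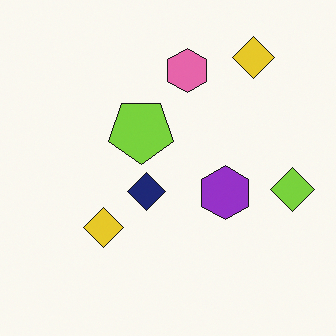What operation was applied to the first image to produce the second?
This is the original image flipped vertically (top ↔ bottom).

The pink hexagon is in the bottom of the first image and the top of the second — shapes on opposite sides of the horizontal midline have swapped in a mirror flip.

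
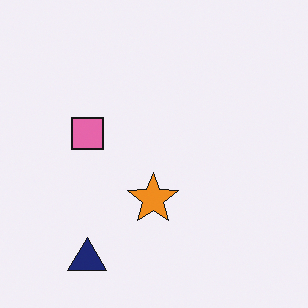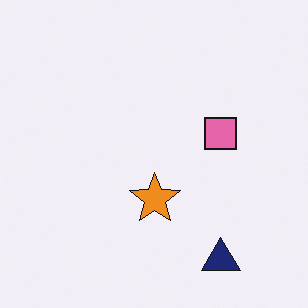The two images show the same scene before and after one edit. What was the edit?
The transformation is: flipped horizontally (left ↔ right).

The pink square is in the left of the first image and the right of the second — shapes on opposite sides of the vertical midline have swapped in a mirror flip.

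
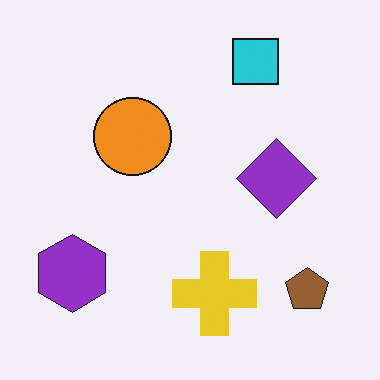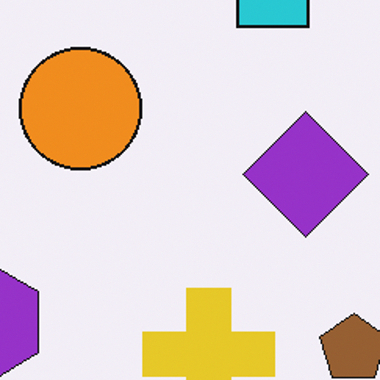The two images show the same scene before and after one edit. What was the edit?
The transformation is: cropped slightly and scaled back up.

The visible shapes are larger and the field of view is narrower; shapes near the original edges may be partly or wholly outside the frame — a crop-and-rescale.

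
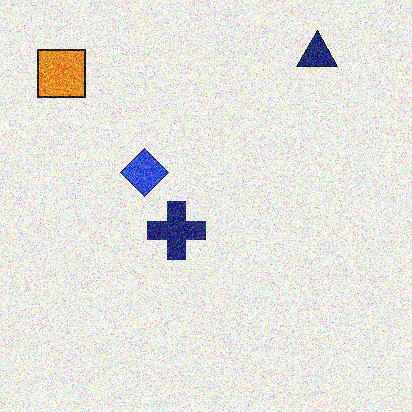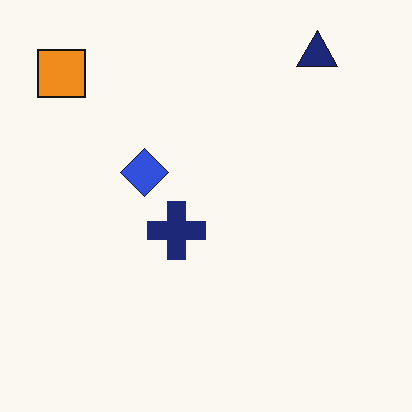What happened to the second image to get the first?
It was degraded with strong gaussian noise.

Random speckle covers the whole image, including the flat background.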